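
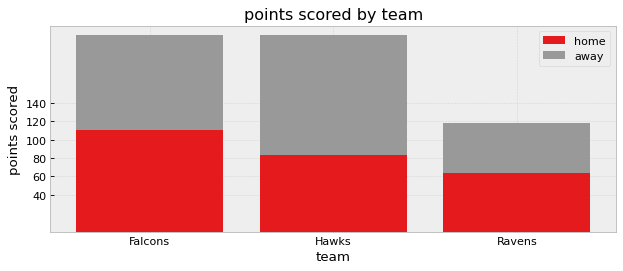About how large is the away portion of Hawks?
away top ≈ 220, bottom ≈ 80; segment ≈ 140.

≈ 140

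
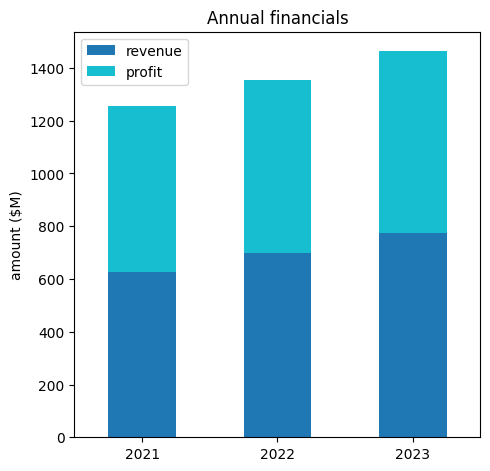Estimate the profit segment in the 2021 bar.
≈ 600

profit top ≈ 1200, bottom ≈ 600; segment ≈ 600.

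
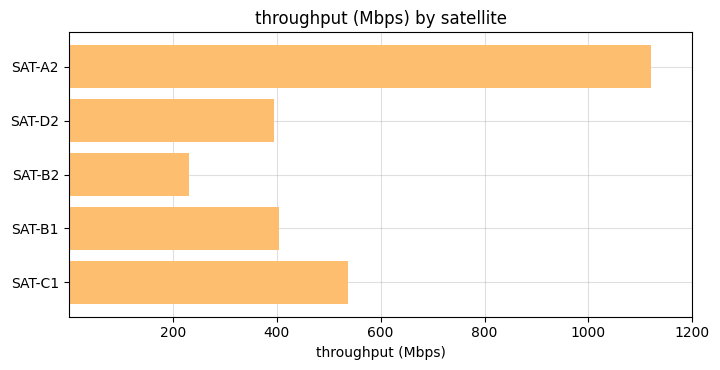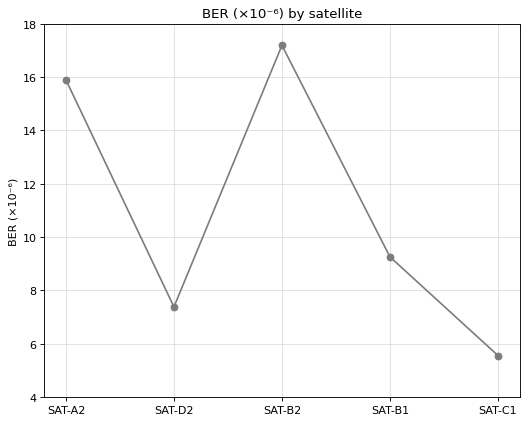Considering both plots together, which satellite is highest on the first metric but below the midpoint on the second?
SAT-C1

Chart 2 median BER (×10⁻⁶) ≈ 10; below-median satellites: SAT-D2, SAT-C1. Among those, SAT-C1 has the highest throughput (Mbps) (≈ 600).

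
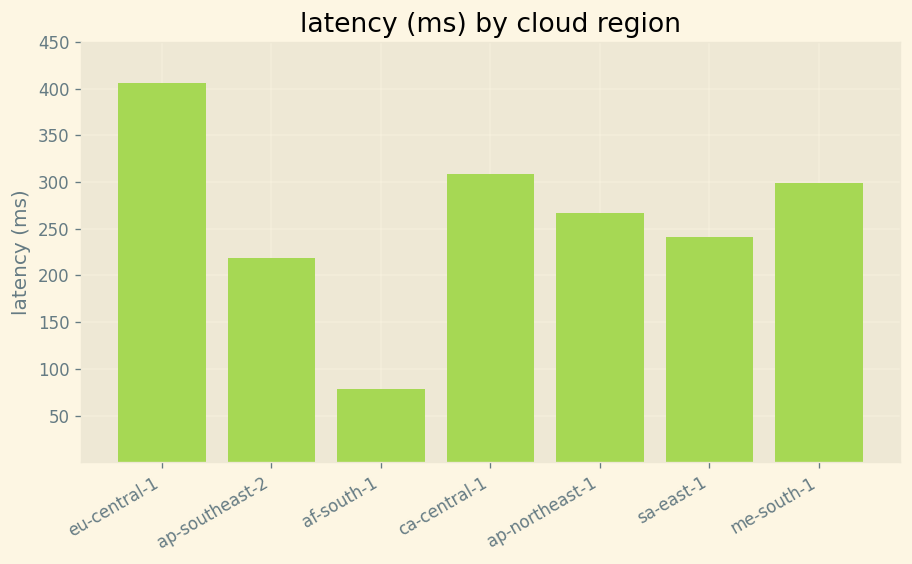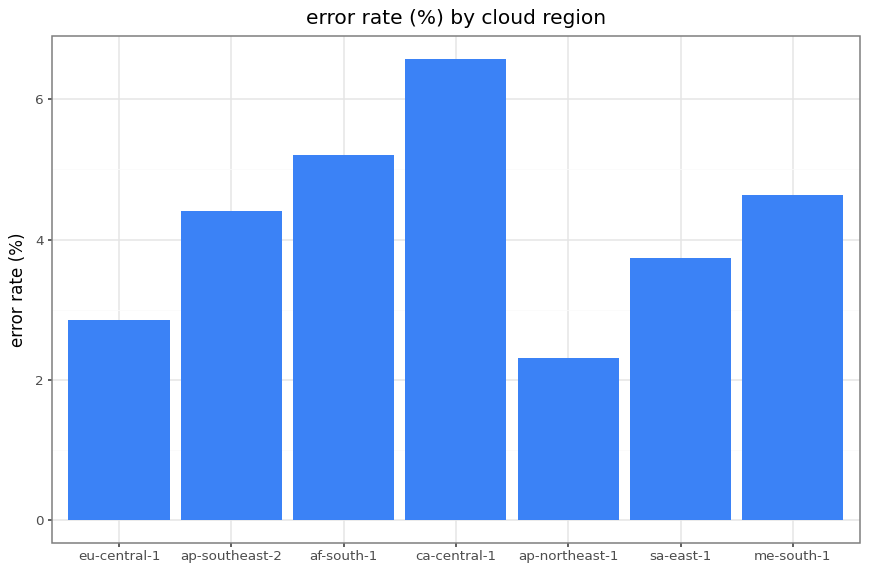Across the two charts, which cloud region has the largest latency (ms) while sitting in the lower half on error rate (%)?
eu-central-1

Chart 2 median error rate (%) ≈ 4; below-median cloud regions: eu-central-1, ap-northeast-1, sa-east-1. Among those, eu-central-1 has the highest latency (ms) (≈ 400).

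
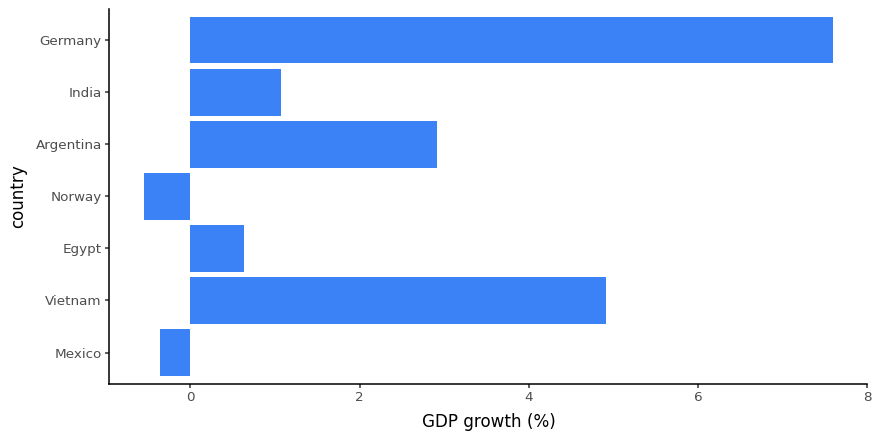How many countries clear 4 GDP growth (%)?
2

Above 4: Vietnam, Germany.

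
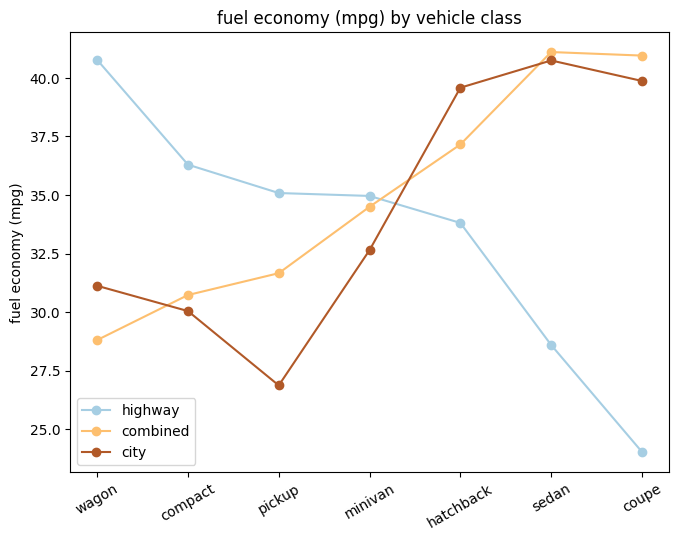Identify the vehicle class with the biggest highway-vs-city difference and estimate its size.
coupe, ≈ 16 mpg

coupe: highway ≈ 24, city ≈ 40 → gap ≈ 16. Next-largest (sedan) is only ≈ 12.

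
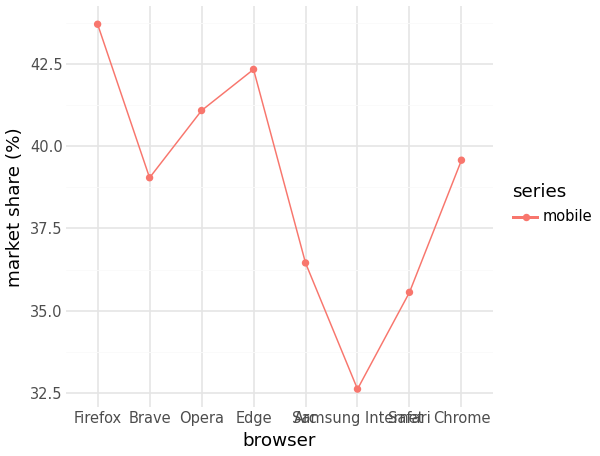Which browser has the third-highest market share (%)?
Top 4: Firefox ≈ 44, Edge ≈ 42, Opera ≈ 41, Chrome ≈ 40.

Opera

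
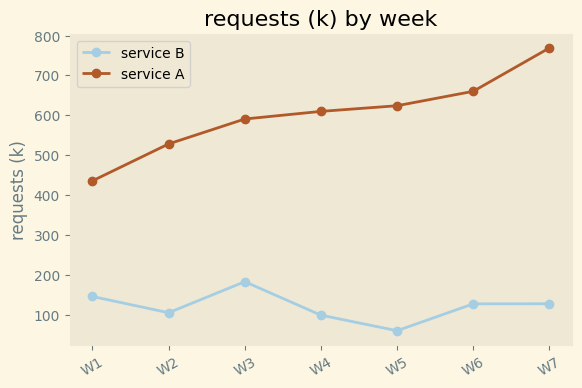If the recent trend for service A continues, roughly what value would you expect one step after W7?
≈ 900

Last three: 600, 700, 800 → slope ≈ 100/step → next ≈ 900.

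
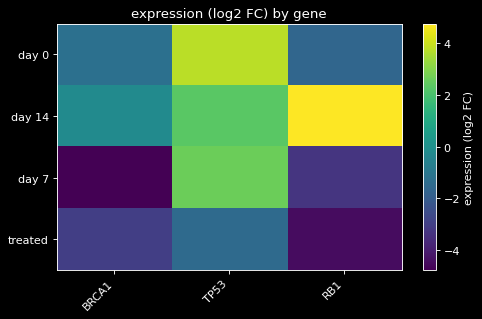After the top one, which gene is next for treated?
BRCA1

Top 3 for treated: TP53 ≈ -1, BRCA1 ≈ -3, RB1 ≈ -4.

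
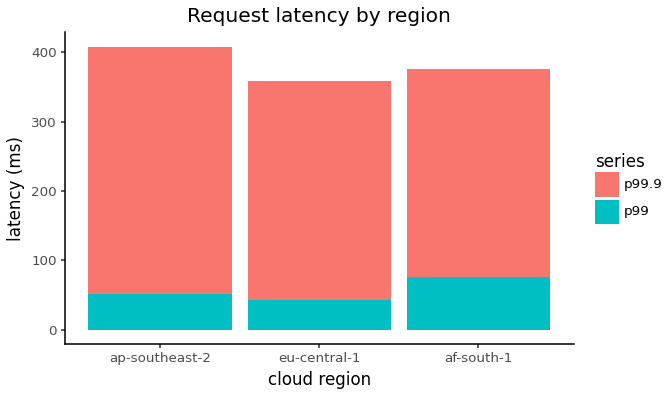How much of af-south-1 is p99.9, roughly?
p99.9 top ≈ 400, bottom ≈ 100; segment ≈ 300.

≈ 300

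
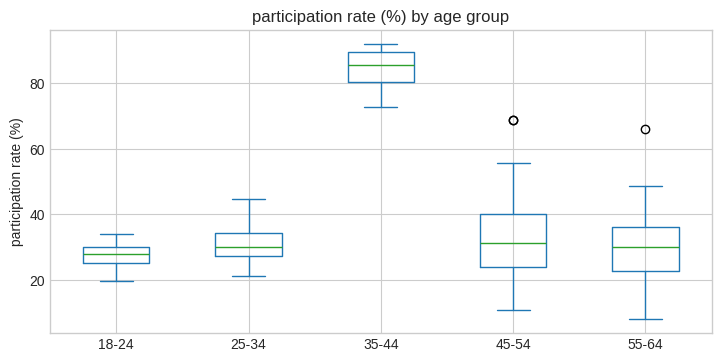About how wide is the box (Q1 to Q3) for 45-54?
Q3 ≈ 40, Q1 ≈ 25; IQR ≈ 15.

≈ 15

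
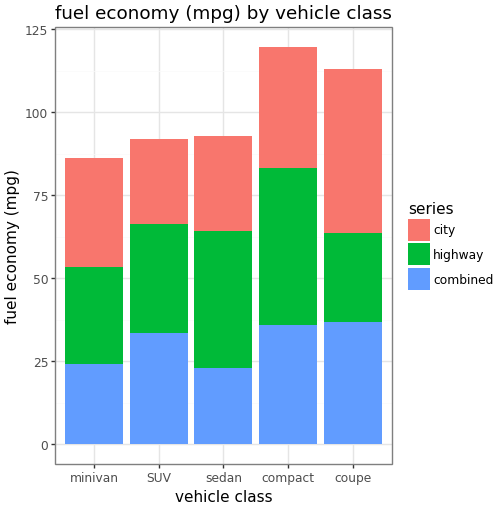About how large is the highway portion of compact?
highway top ≈ 80, bottom ≈ 40; segment ≈ 40.

≈ 40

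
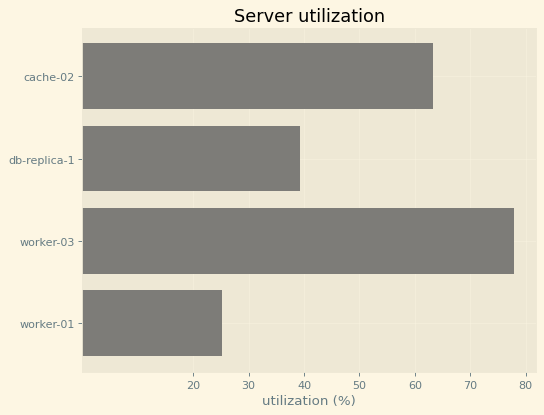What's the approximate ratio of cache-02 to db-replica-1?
cache-02 ≈ 60, db-replica-1 ≈ 40; 60/40 ≈ 1.5.

≈ 1.5×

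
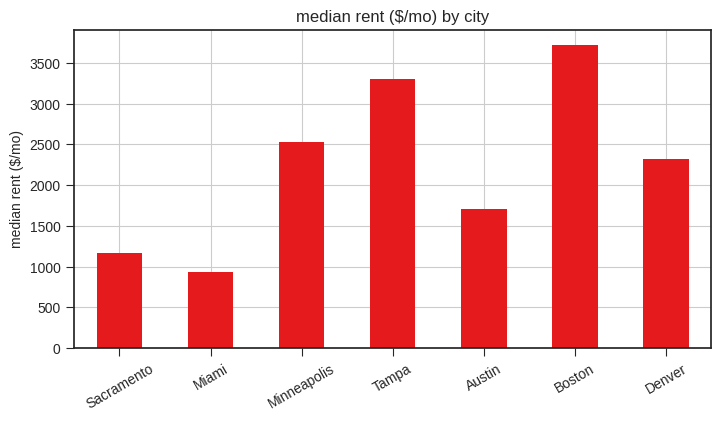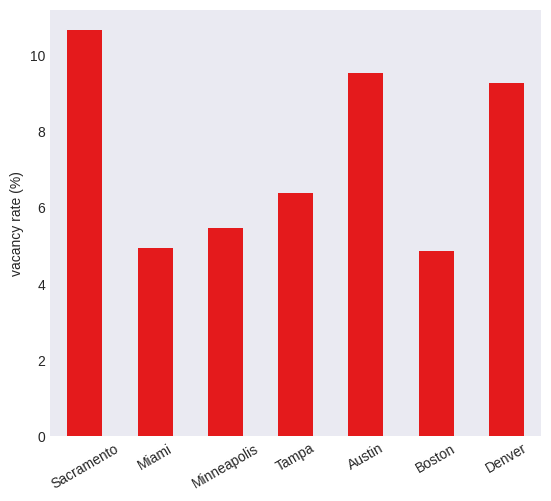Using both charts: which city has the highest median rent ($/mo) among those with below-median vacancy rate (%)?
Chart 2 median vacancy rate (%) ≈ 6; below-median cities: Miami, Minneapolis, Boston. Among those, Boston has the highest median rent ($/mo) (≈ 3500).

Boston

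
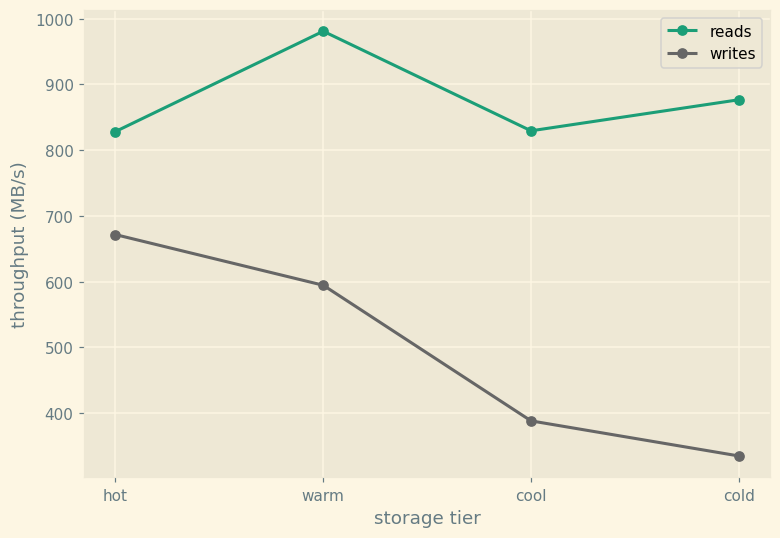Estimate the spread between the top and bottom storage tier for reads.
Max warm ≈ 1000, min hot ≈ 800; range ≈ 200.

≈ 200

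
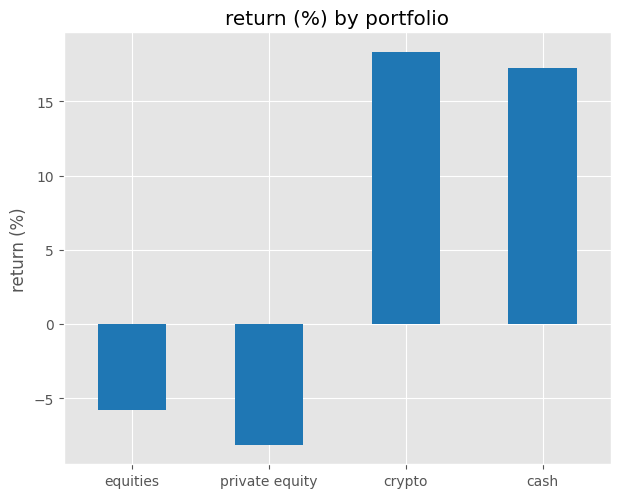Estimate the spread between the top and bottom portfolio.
≈ 30

Max crypto ≈ 20, min private equity ≈ -10; range ≈ 30.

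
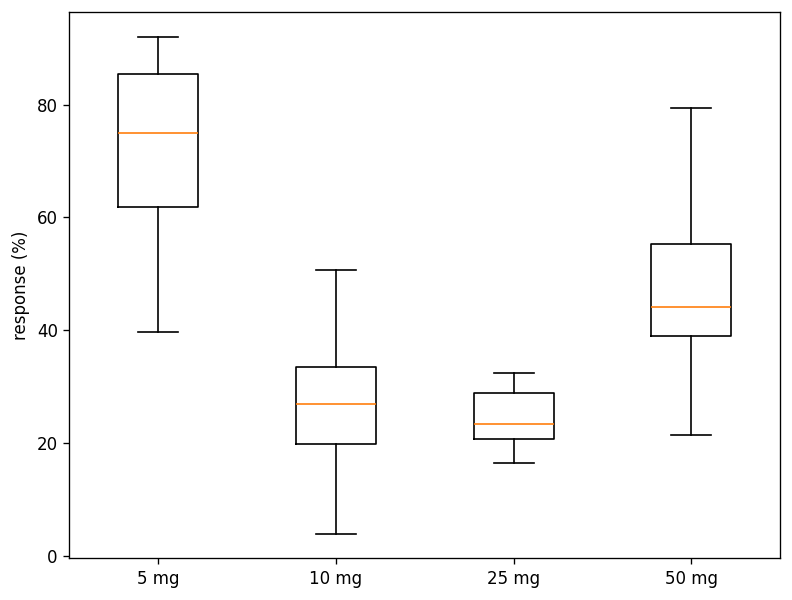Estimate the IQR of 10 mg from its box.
Q3 ≈ 35, Q1 ≈ 20; IQR ≈ 15.

≈ 15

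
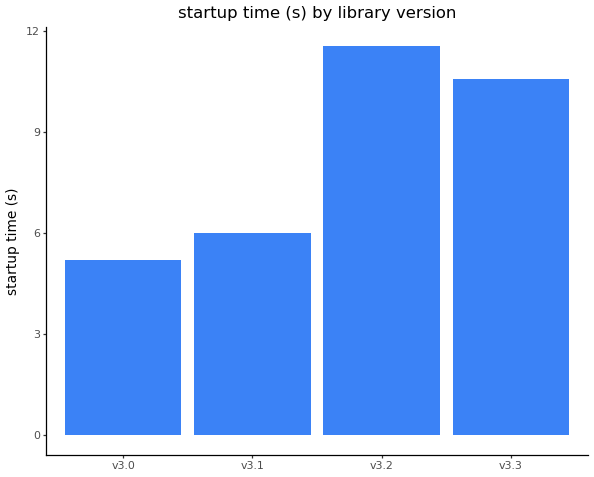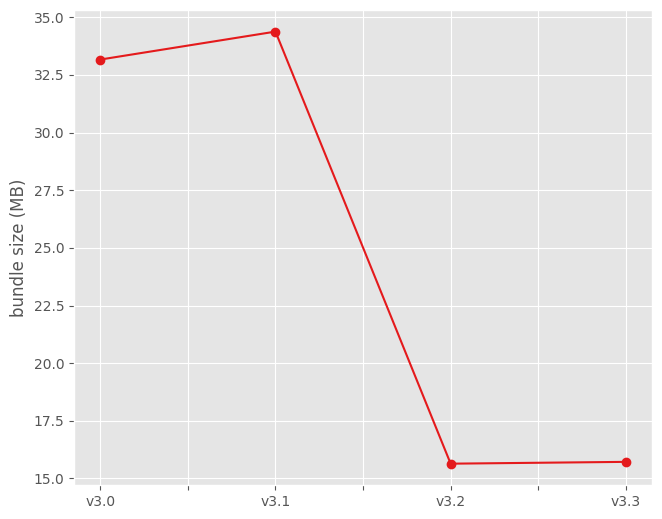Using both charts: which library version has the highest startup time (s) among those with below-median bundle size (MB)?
v3.2

Chart 2 median bundle size (MB) ≈ 25; below-median library versions: v3.2, v3.3. Among those, v3.2 has the highest startup time (s) (≈ 12).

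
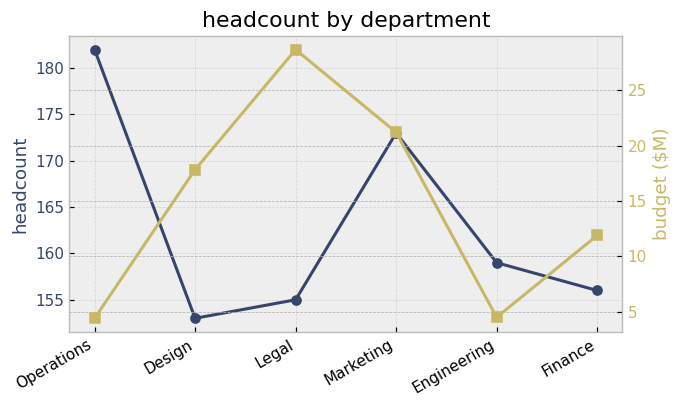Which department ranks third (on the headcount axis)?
Engineering

Top 4 (on the headcount axis): Operations ≈ 180, Marketing ≈ 175, Engineering ≈ 160, Finance ≈ 155.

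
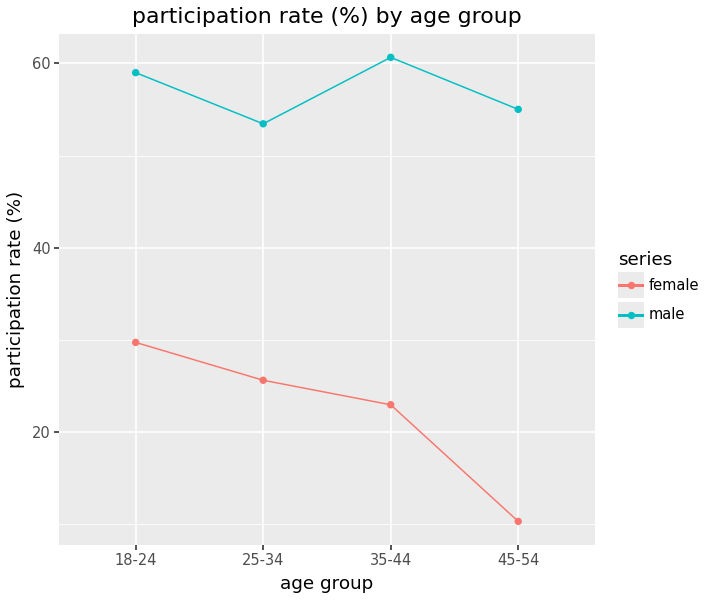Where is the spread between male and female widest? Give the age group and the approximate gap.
45-54, ≈ 45 %

45-54: male ≈ 55, female ≈ 10 → gap ≈ 45. Next-largest (35-44) is only ≈ 35.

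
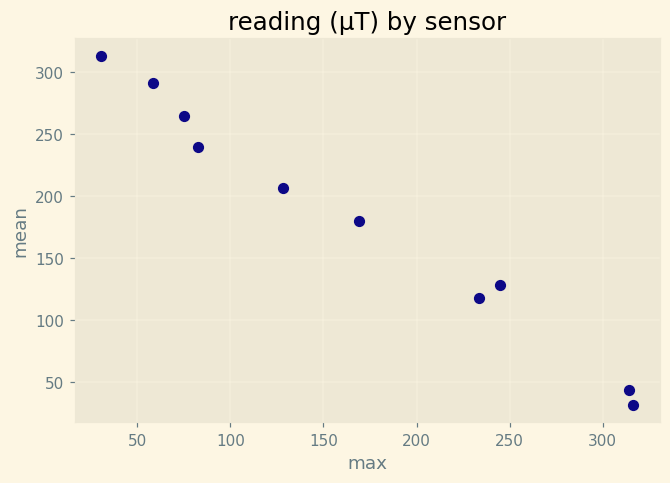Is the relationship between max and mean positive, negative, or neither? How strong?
negative, strong

Points are negatively correlated; strong (|r| ≈ 1.0).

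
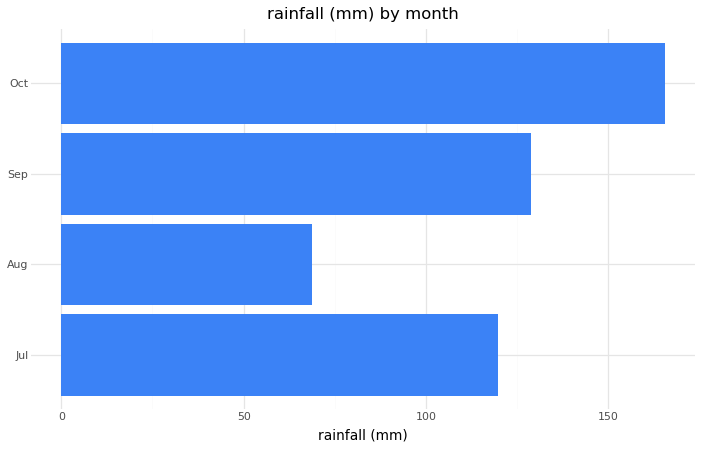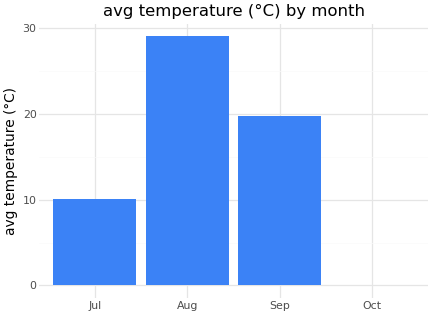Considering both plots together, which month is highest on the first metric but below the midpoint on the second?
Oct

Chart 2 median avg temperature (°C) ≈ 15; below-median months: Jul, Oct. Among those, Oct has the highest rainfall (mm) (≈ 160).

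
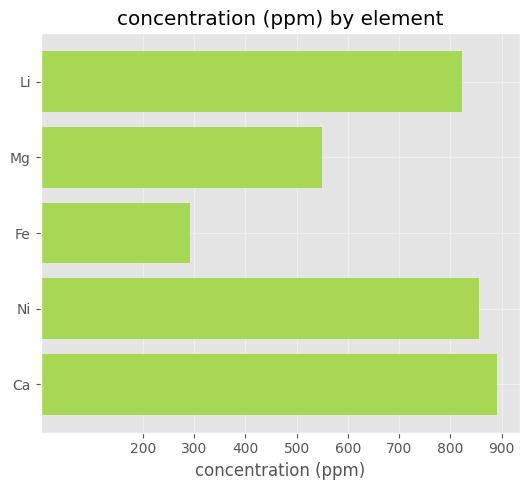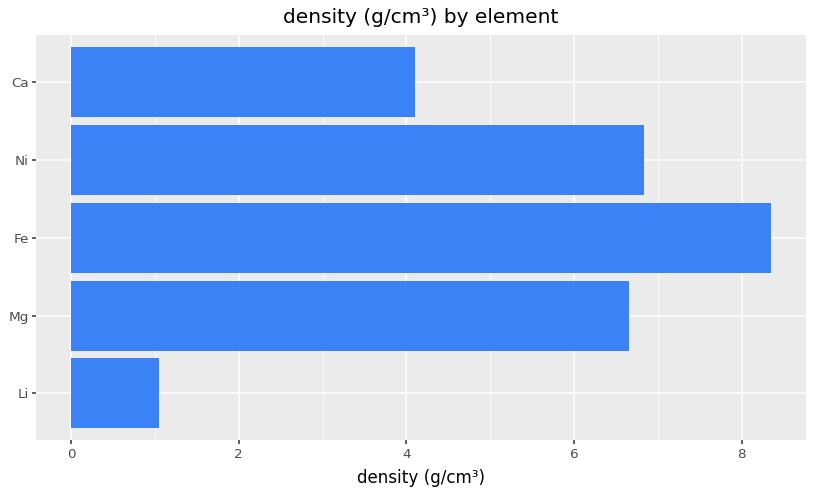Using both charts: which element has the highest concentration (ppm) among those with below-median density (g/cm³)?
Chart 2 median density (g/cm³) ≈ 7; below-median elements: Li, Ca. Among those, Ca has the highest concentration (ppm) (≈ 900).

Ca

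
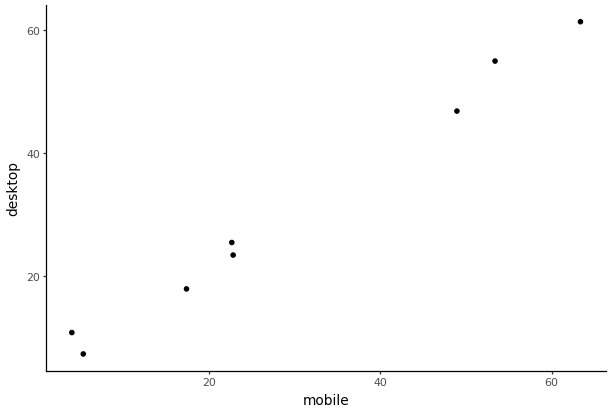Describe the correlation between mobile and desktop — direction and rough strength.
positive, strong

Points are positively correlated; strong (|r| ≈ 1.0).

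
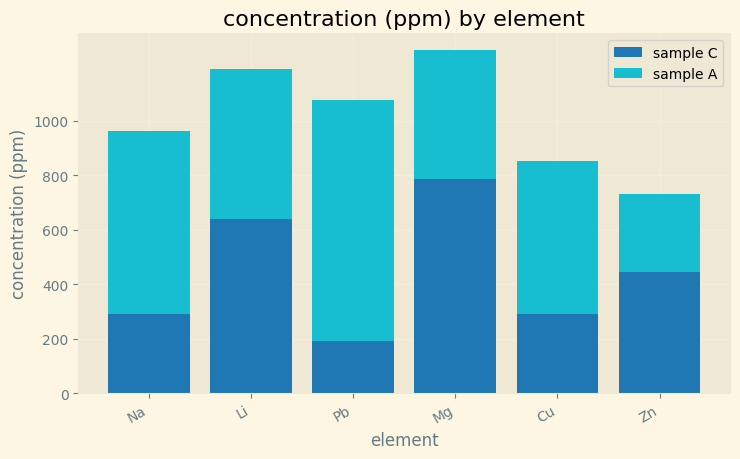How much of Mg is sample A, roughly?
≈ 400

sample A top ≈ 1200, bottom ≈ 800; segment ≈ 400.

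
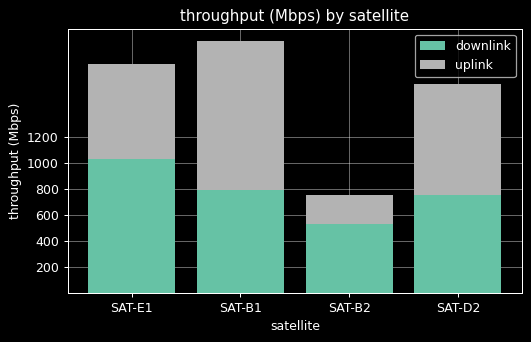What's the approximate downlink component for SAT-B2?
≈ 600

downlink top ≈ 600, bottom ≈ 0; segment ≈ 600.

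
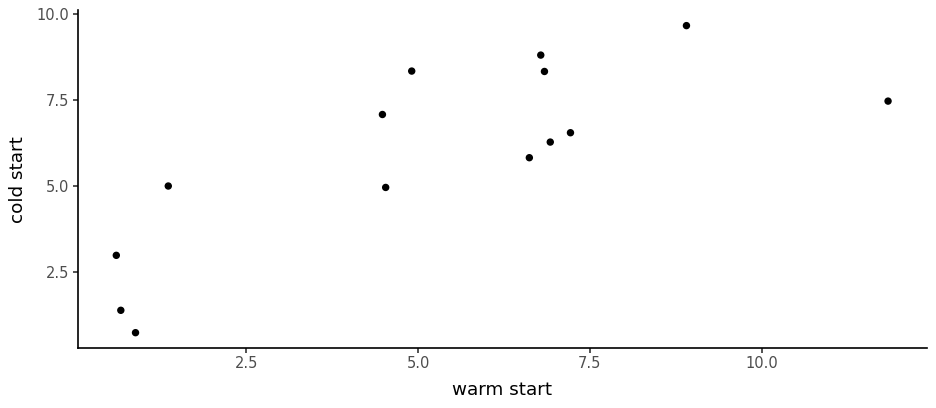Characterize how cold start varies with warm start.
positive, strong

Points are positively correlated; strong (|r| ≈ 0.8).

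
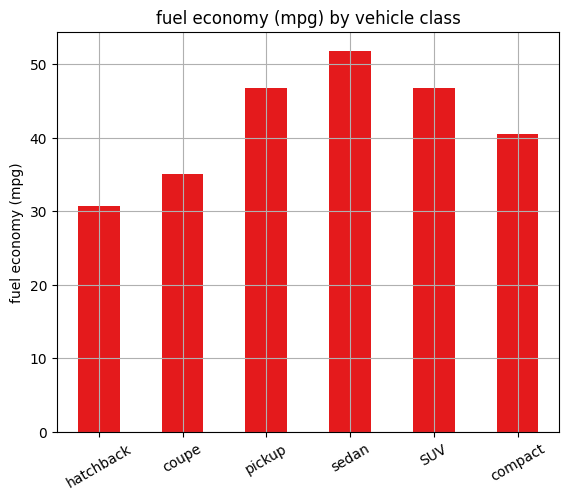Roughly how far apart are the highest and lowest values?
≈ 20

Max sedan ≈ 50, min hatchback ≈ 30; range ≈ 20.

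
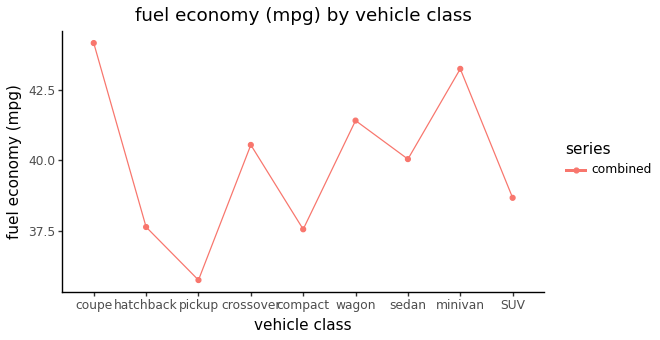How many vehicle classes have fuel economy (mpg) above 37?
Above 37: coupe, hatchback, crossover, compact, wagon, sedan, minivan, SUV.

8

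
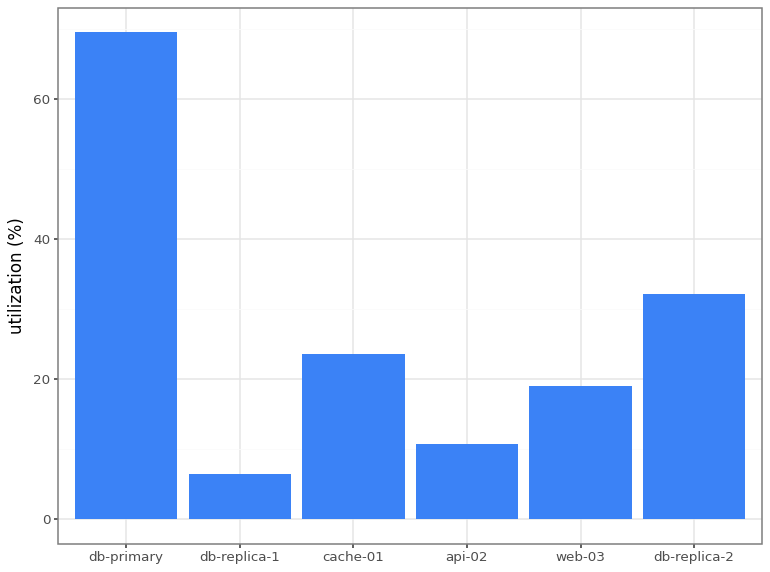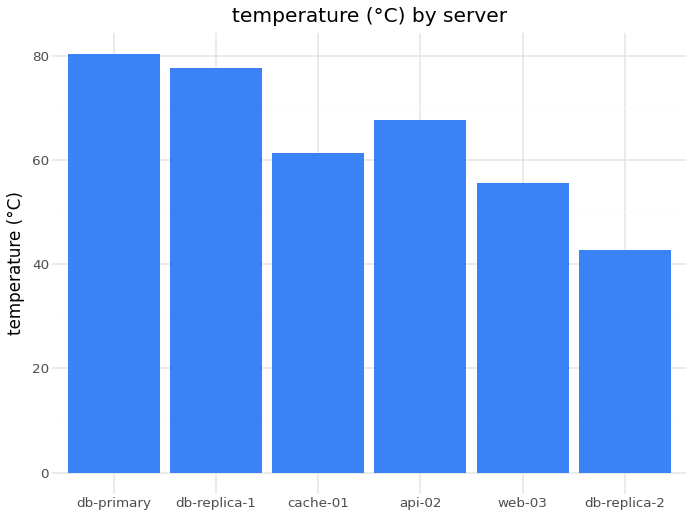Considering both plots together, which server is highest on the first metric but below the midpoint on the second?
Chart 2 median temperature (°C) ≈ 60; below-median servers: cache-01, web-03, db-replica-2. Among those, db-replica-2 has the highest utilization (%) (≈ 30).

db-replica-2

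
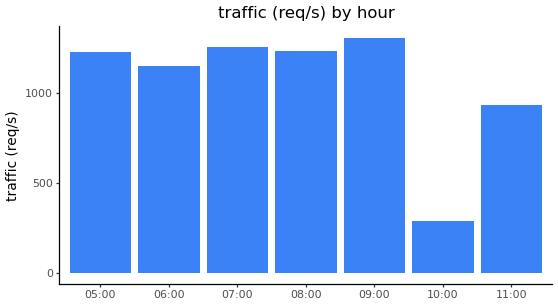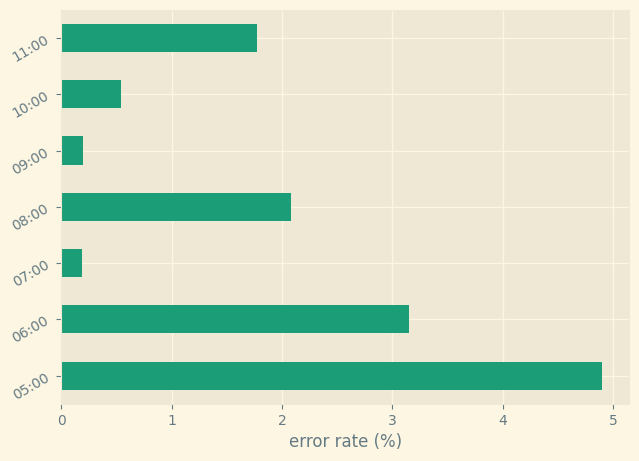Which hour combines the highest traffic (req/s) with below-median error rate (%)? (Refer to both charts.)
Chart 2 median error rate (%) ≈ 2; below-median hours: 07:00, 09:00, 10:00. Among those, 09:00 has the highest traffic (req/s) (≈ 1400).

09:00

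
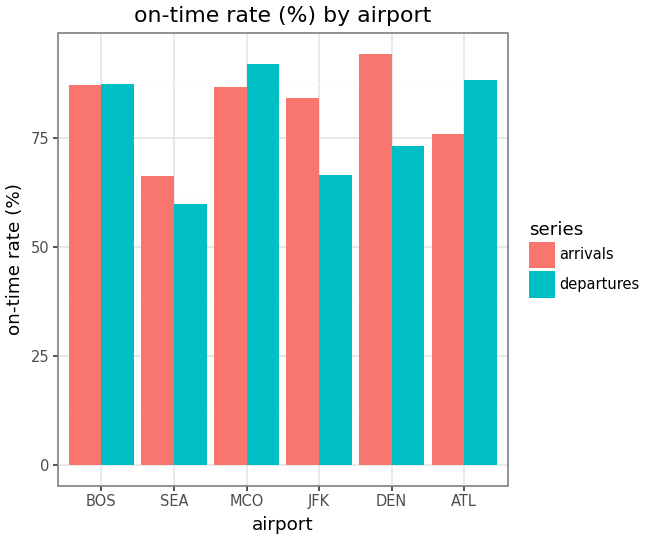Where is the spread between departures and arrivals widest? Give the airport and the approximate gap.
DEN, ≈ 20 %

DEN: departures ≈ 70, arrivals ≈ 90 → gap ≈ 20. Next-largest (JFK) is only ≈ 10.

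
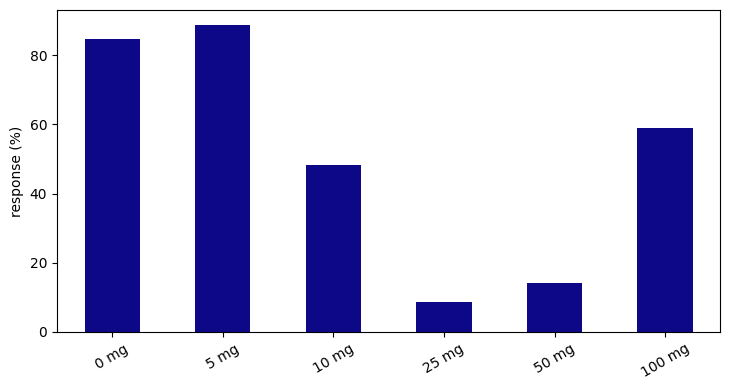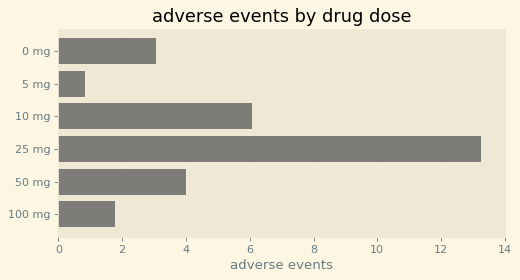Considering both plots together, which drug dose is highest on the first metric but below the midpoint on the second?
5 mg

Chart 2 median adverse events ≈ 4; below-median drug doses: 0 mg, 5 mg, 100 mg. Among those, 5 mg has the highest response (%) (≈ 90).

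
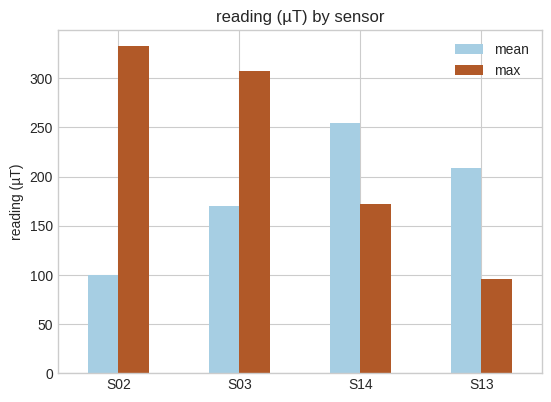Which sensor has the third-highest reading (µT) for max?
S14

Top 4 for max: S02 ≈ 350, S03 ≈ 300, S14 ≈ 150, S13 ≈ 100.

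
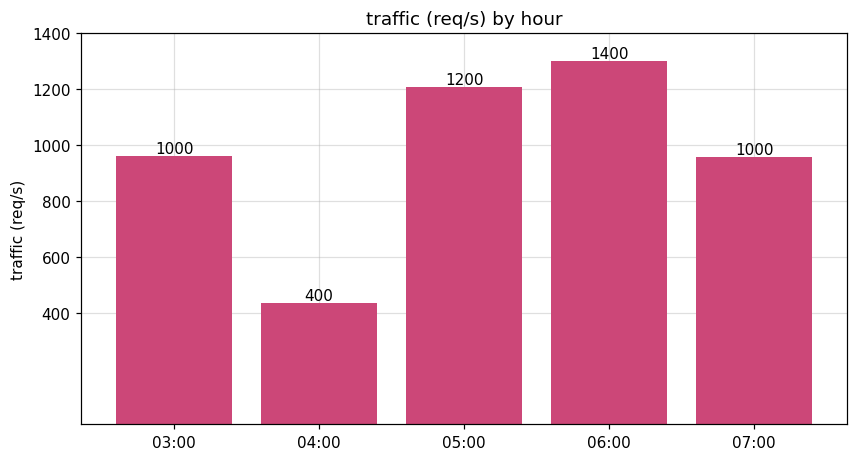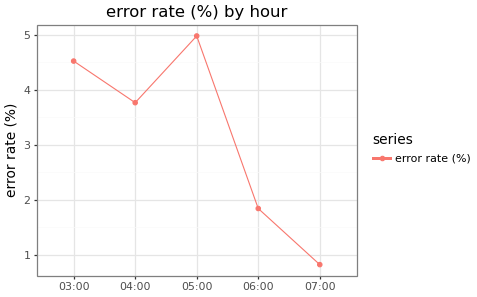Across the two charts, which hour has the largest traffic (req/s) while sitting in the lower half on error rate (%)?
Chart 2 median error rate (%) ≈ 4; below-median hours: 06:00, 07:00. Among those, 06:00 has the highest traffic (req/s) (≈ 1400).

06:00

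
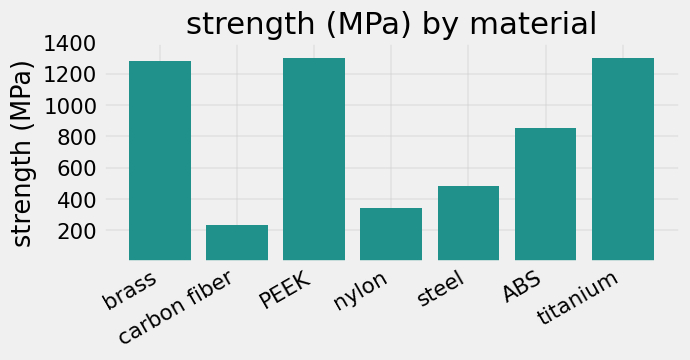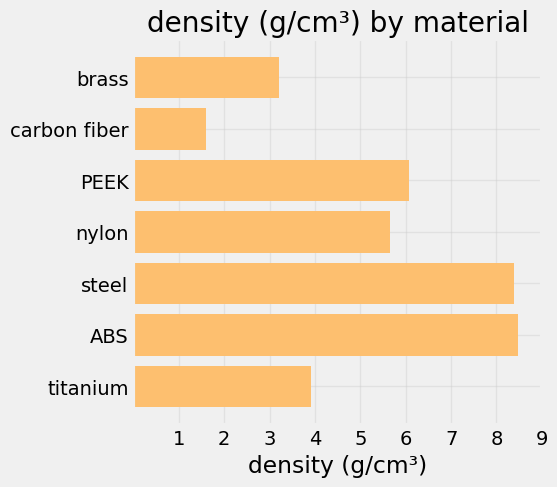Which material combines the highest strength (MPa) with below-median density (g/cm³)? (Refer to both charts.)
Chart 2 median density (g/cm³) ≈ 6; below-median materials: brass, carbon fiber, titanium. Among those, titanium has the highest strength (MPa) (≈ 1400).

titanium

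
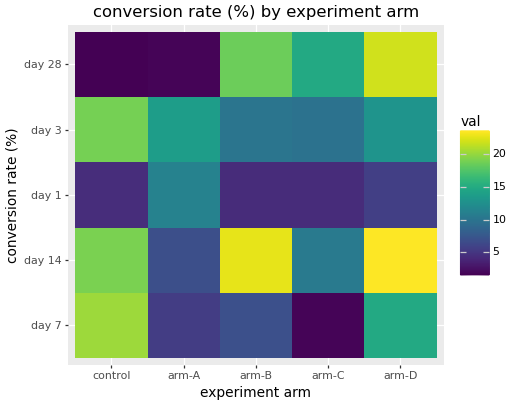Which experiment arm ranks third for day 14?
Top 4 for day 14: arm-D ≈ 24, arm-B ≈ 22, control ≈ 20, arm-C ≈ 10.

control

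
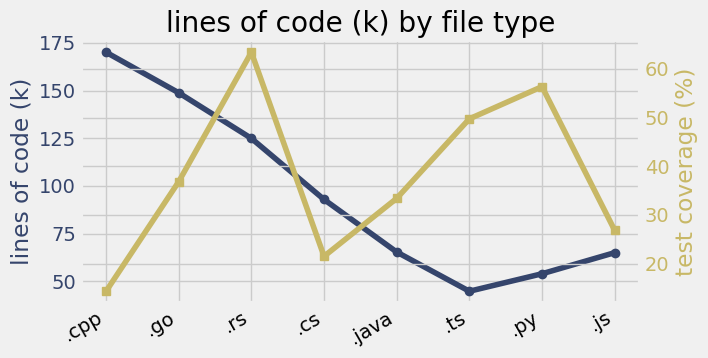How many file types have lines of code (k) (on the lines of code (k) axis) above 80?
Above 80: .cpp, .go, .rs, .cs.

4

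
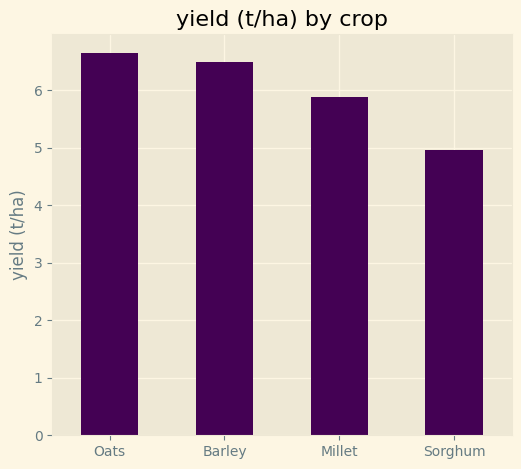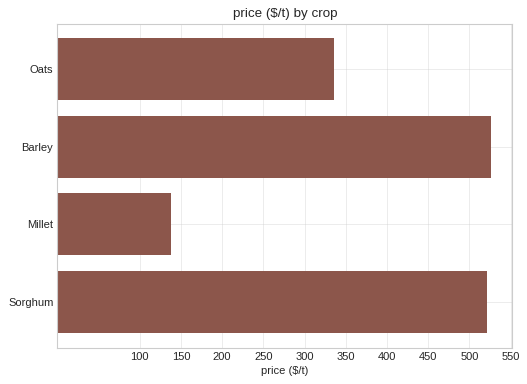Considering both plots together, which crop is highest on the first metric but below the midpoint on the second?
Oats

Chart 2 median price ($/t) ≈ 450; below-median crops: Oats, Millet. Among those, Oats has the highest yield (t/ha) (≈ 7).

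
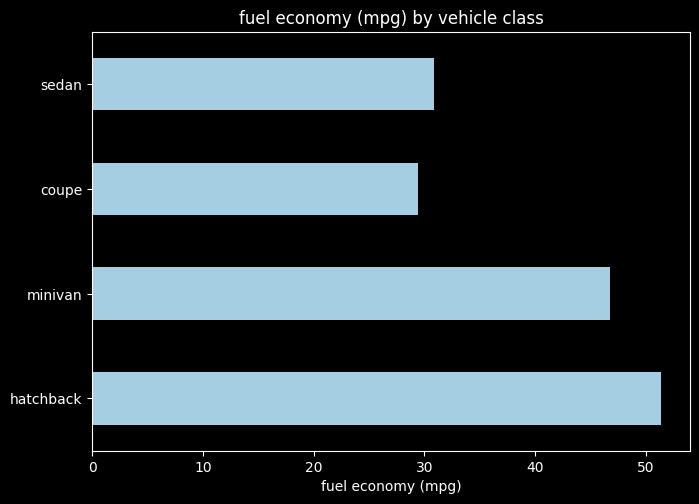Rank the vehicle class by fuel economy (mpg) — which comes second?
Top 3: hatchback ≈ 50, minivan ≈ 45, sedan ≈ 30.

minivan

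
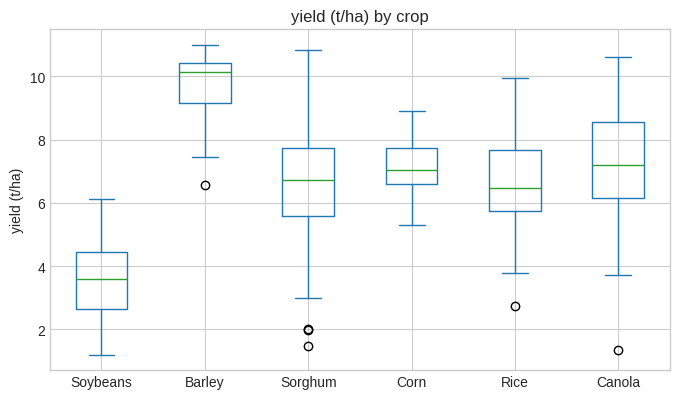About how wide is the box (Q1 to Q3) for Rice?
≈ 2

Q3 ≈ 8, Q1 ≈ 6; IQR ≈ 2.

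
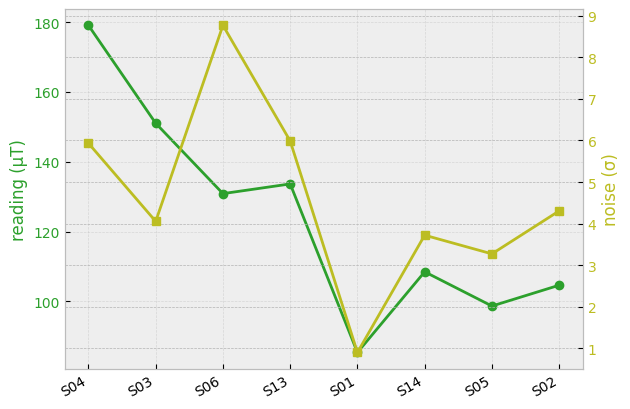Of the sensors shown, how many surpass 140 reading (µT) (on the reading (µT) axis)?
2

Above 140: S04, S03.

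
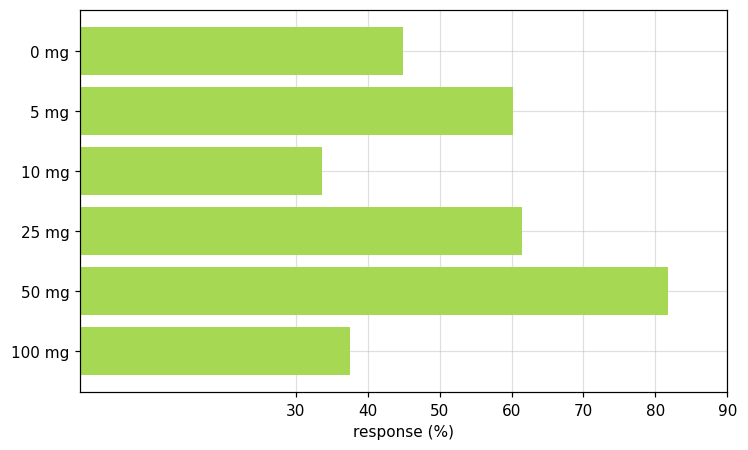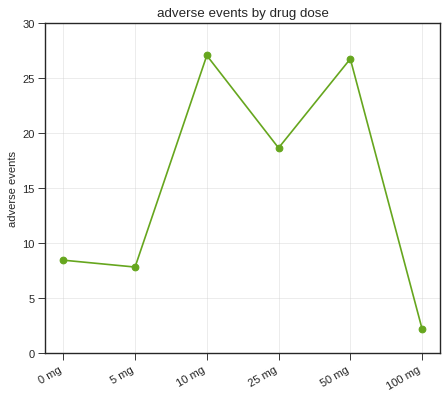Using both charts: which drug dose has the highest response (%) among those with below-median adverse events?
5 mg

Chart 2 median adverse events ≈ 15; below-median drug doses: 0 mg, 5 mg, 100 mg. Among those, 5 mg has the highest response (%) (≈ 60).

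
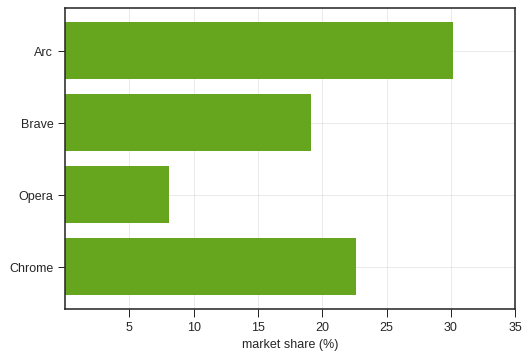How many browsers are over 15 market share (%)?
3

Above 15: Arc, Brave, Chrome.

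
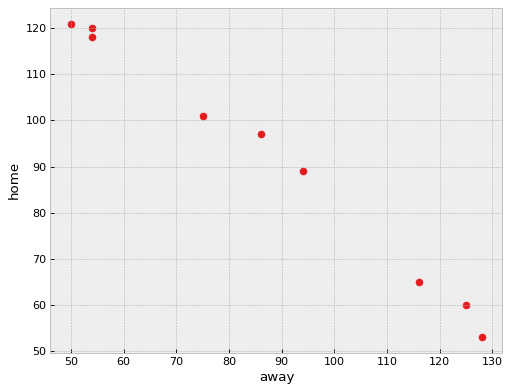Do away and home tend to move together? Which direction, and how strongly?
negative, strong

Points are negatively correlated; strong (|r| ≈ 1.0).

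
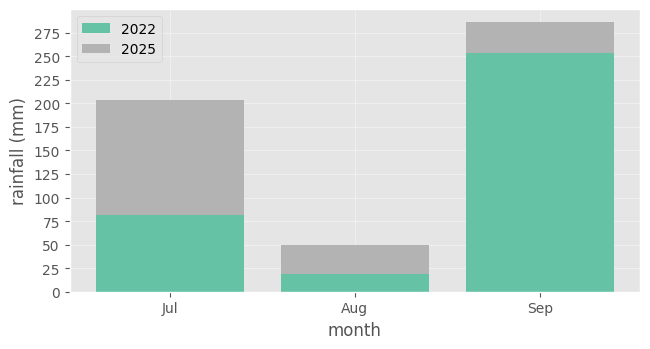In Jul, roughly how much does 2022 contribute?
2022 top ≈ 75, bottom ≈ 0; segment ≈ 75.

≈ 75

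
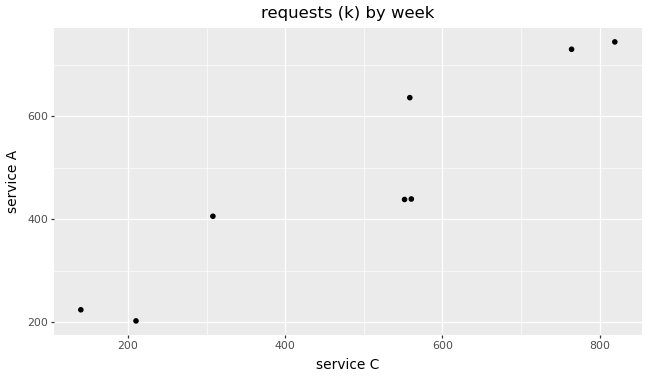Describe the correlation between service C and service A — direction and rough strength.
positive, strong

Points are positively correlated; strong (|r| ≈ 0.9).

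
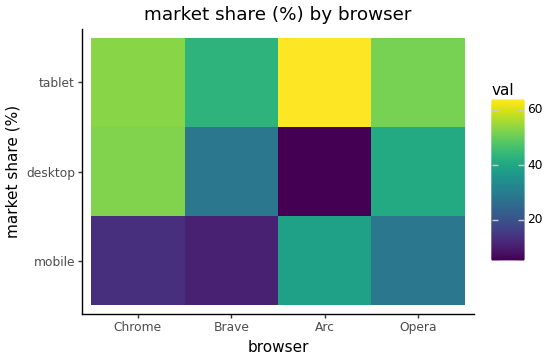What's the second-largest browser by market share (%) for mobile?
Opera

Top 3 for mobile: Arc ≈ 40, Opera ≈ 30, Chrome ≈ 15.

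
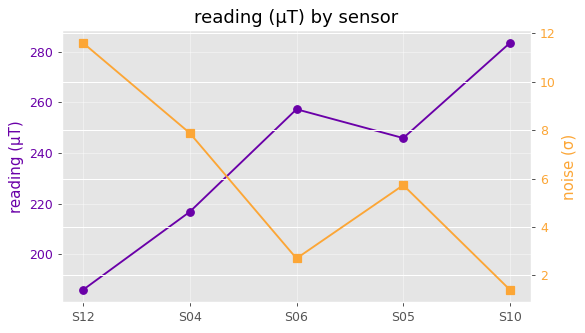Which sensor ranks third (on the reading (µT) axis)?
Top 4 (on the reading (µT) axis): S10 ≈ 280, S06 ≈ 260, S05 ≈ 250, S04 ≈ 220.

S05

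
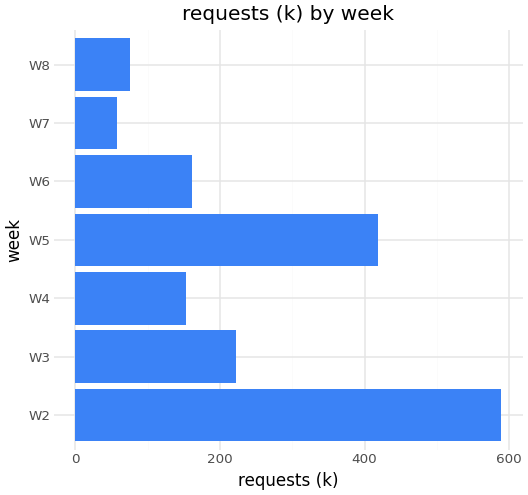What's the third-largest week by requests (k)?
W3

Top 4: W2 ≈ 600, W5 ≈ 400, W3 ≈ 200, W6 ≈ 150.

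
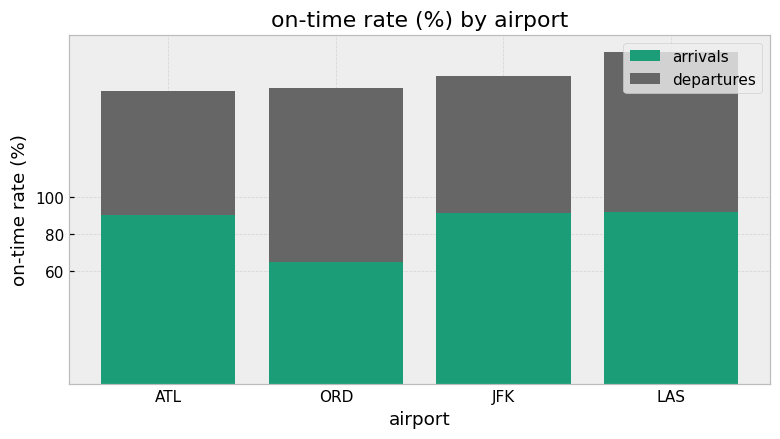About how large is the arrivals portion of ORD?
arrivals top ≈ 60, bottom ≈ 0; segment ≈ 60.

≈ 60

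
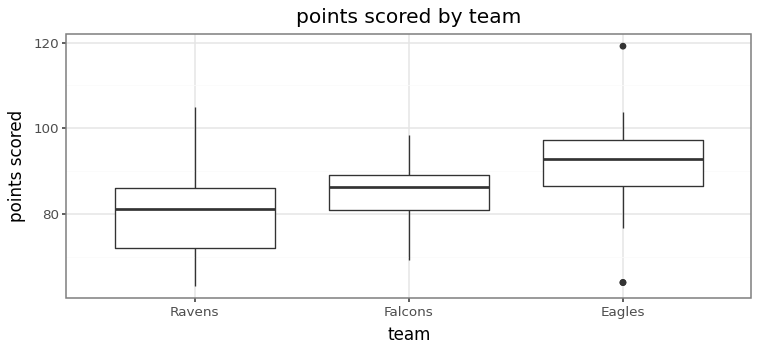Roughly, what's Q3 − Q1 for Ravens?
Q3 ≈ 86, Q1 ≈ 72; IQR ≈ 14.

≈ 14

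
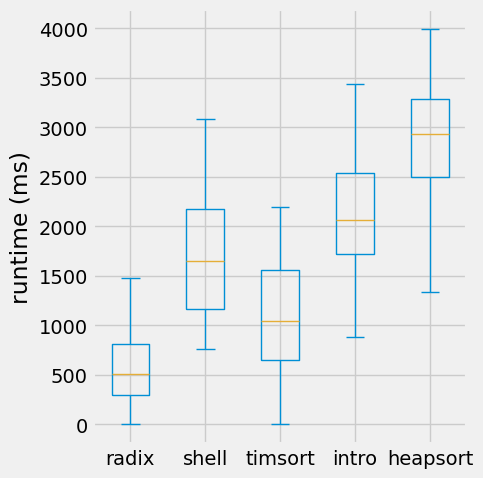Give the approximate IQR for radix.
≈ 600

Q3 ≈ 800, Q1 ≈ 200; IQR ≈ 600.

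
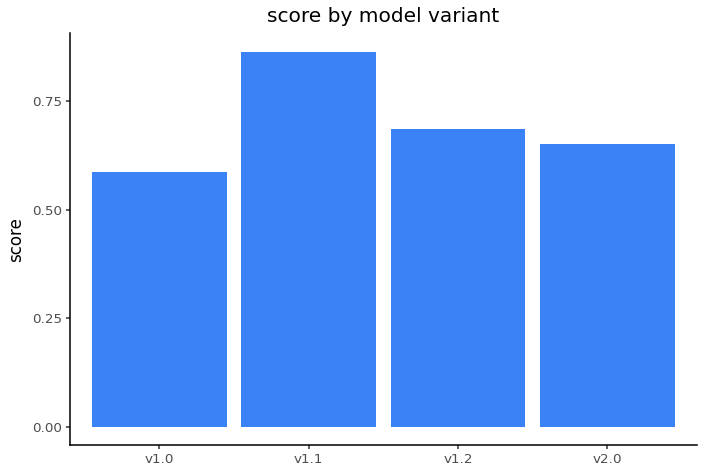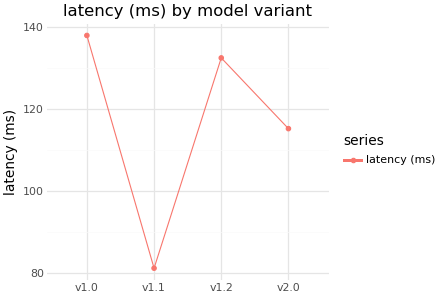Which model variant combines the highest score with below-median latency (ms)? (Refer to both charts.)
v1.1

Chart 2 median latency (ms) ≈ 120; below-median model variants: v1.1, v2.0. Among those, v1.1 has the highest score (≈ 0.9).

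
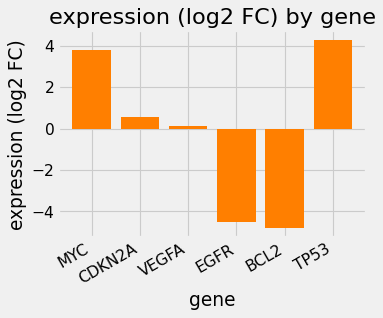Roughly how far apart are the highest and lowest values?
Max TP53 ≈ 4, min BCL2 ≈ -5; range ≈ 9.

≈ 9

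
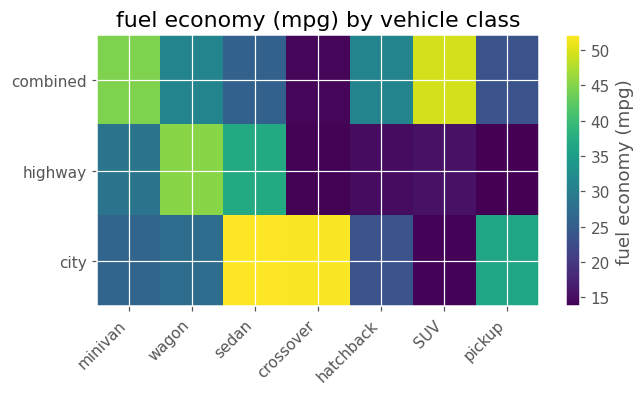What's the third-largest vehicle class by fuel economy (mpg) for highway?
Top 4 for highway: wagon ≈ 45, sedan ≈ 35, minivan ≈ 30, SUV ≈ 15.

minivan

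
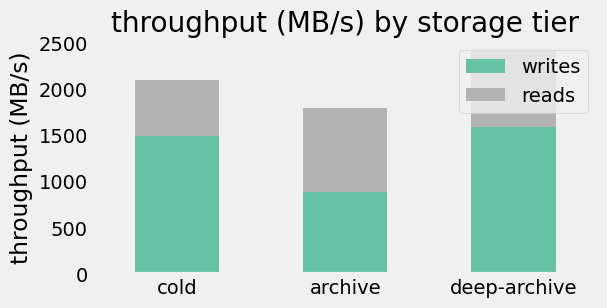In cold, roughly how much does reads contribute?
reads top ≈ 2000, bottom ≈ 1500; segment ≈ 500.

≈ 500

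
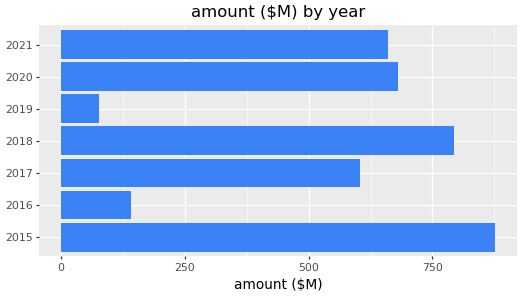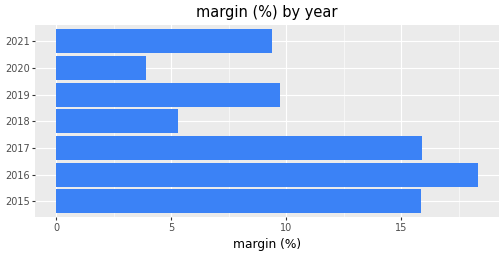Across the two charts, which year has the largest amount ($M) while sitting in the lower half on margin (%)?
Chart 2 median margin (%) ≈ 10; below-median years: 2018, 2020, 2021. Among those, 2018 has the highest amount ($M) (≈ 800).

2018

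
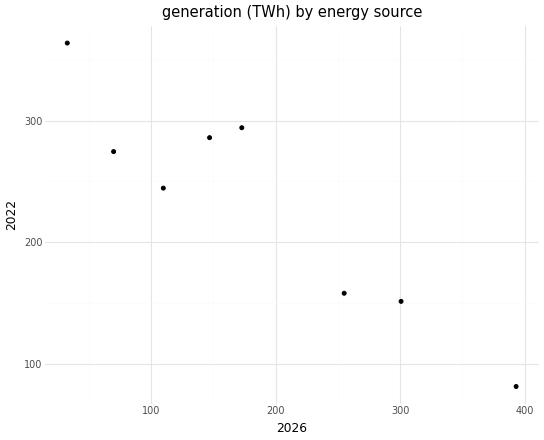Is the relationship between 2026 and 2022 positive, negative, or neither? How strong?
negative, strong

Points are negatively correlated; strong (|r| ≈ 0.9).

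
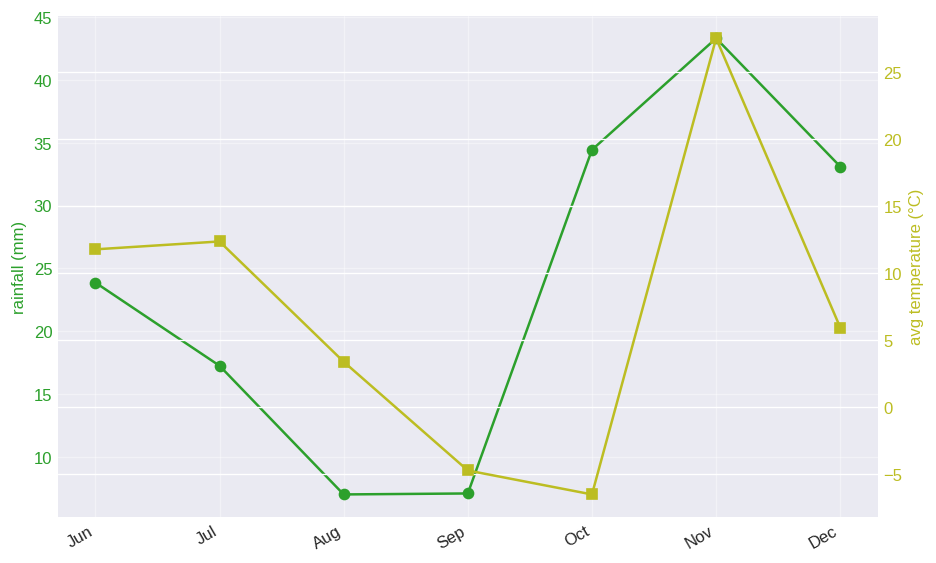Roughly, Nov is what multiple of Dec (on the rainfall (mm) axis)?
Nov ≈ 45, Dec ≈ 35; 45/35 ≈ 1.29.

≈ 1.29×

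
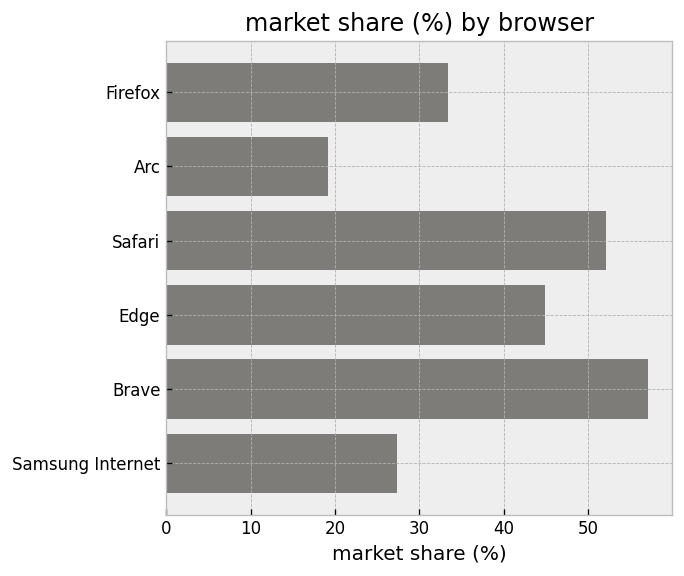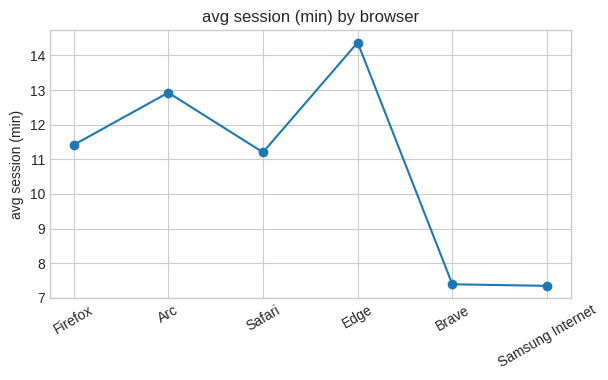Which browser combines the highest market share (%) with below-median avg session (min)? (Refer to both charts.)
Brave

Chart 2 median avg session (min) ≈ 12; below-median browsers: Safari, Brave, Samsung Internet. Among those, Brave has the highest market share (%) (≈ 60).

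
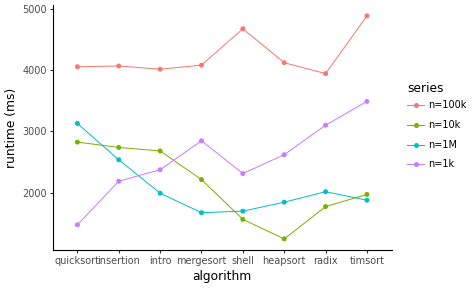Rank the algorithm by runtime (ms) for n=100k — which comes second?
shell

Top 3 for n=100k: timsort ≈ 5000, shell ≈ 4500, heapsort ≈ 4000.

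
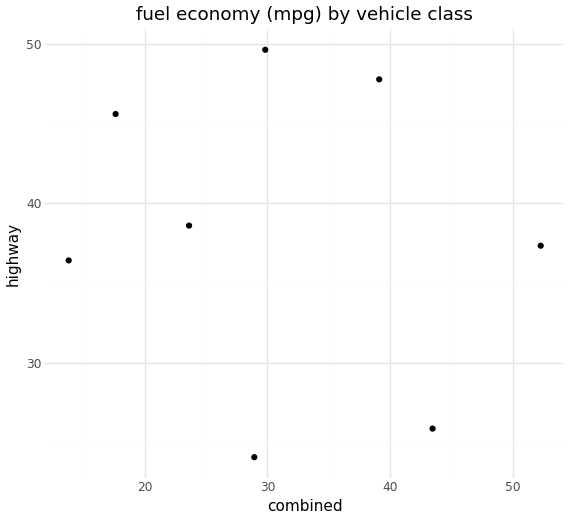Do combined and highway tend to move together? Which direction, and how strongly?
no clear correlation

Points are roughly uncorrelated; weak (|r| ≈ 0.2).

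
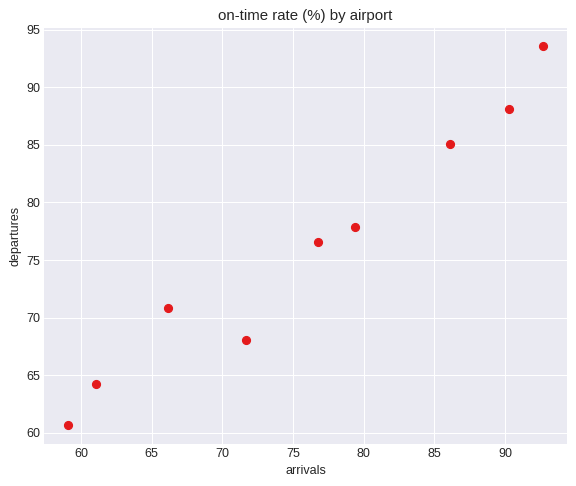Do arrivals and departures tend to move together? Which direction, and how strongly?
positive, strong

Points are positively correlated; strong (|r| ≈ 1.0).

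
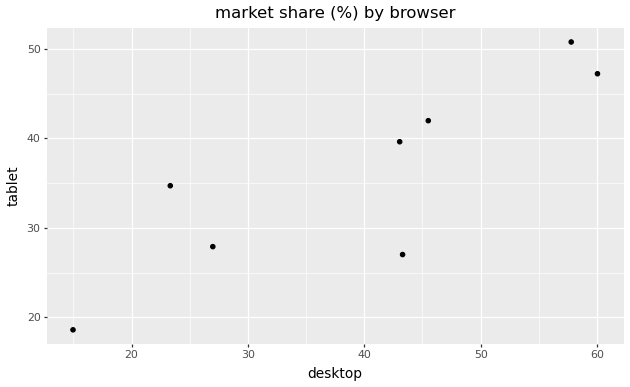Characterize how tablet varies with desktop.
positive, strong

Points are positively correlated; strong (|r| ≈ 0.9).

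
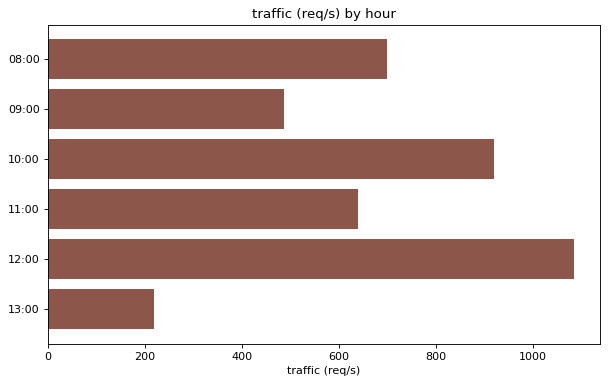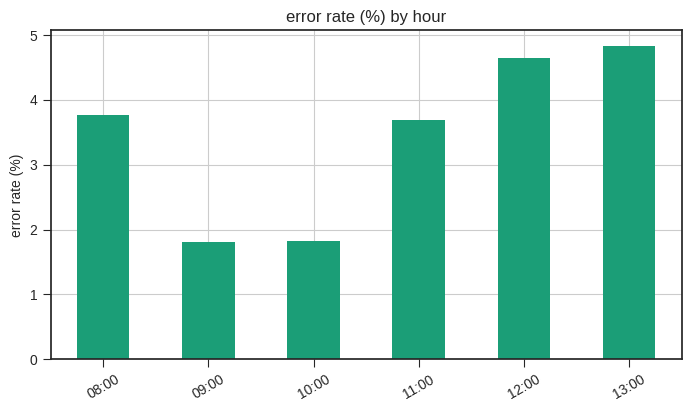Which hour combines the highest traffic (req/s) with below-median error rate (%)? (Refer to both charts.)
Chart 2 median error rate (%) ≈ 3.5; below-median hours: 09:00, 10:00, 11:00. Among those, 10:00 has the highest traffic (req/s) (≈ 900).

10:00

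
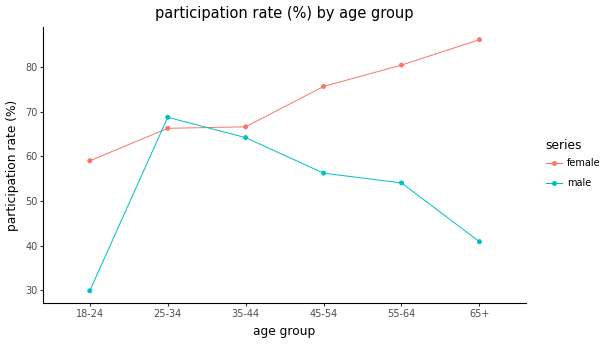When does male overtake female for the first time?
18-24: male ≈ 30 vs female ≈ 60 (not yet); 25-34: male ≈ 70 vs female ≈ 65 (first crossover).

25-34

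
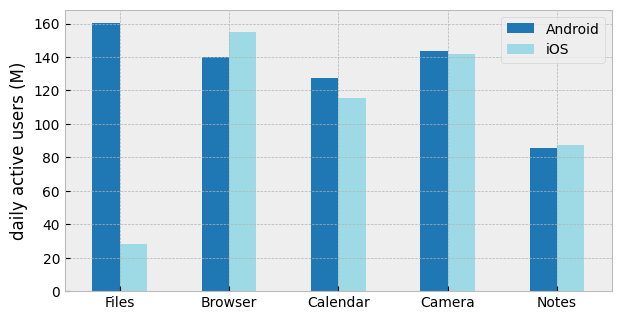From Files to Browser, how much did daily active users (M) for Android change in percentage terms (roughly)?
≈ -12.5%

Files ≈ 160, Browser ≈ 140; (140 − 160) / 160 ≈ -12.5%.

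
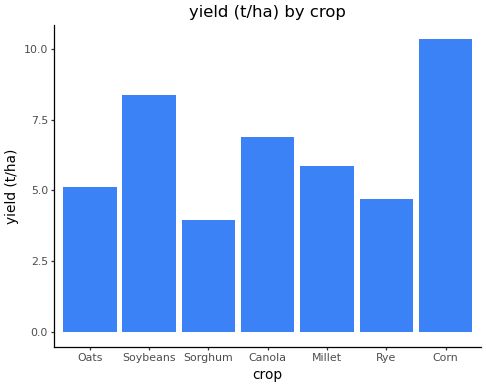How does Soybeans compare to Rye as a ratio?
Soybeans ≈ 8, Rye ≈ 5; 8/5 ≈ 1.6.

≈ 1.6×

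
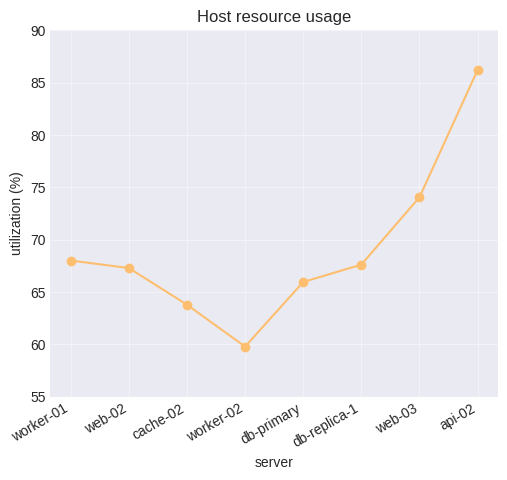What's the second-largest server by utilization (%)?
Top 3: api-02 ≈ 85, web-03 ≈ 75, worker-01 ≈ 70.

web-03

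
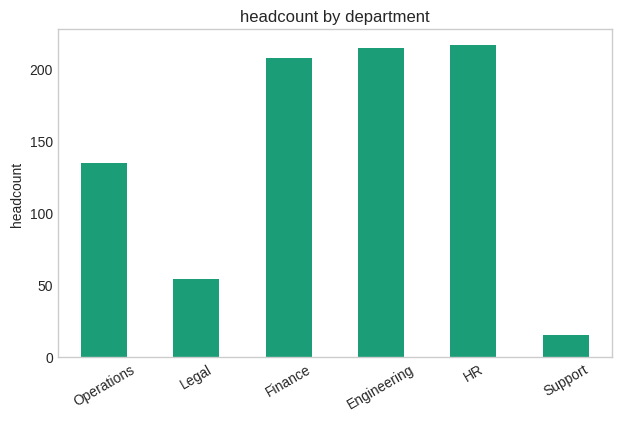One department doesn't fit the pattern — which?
Support ≈ 20; the rest sit between ≈ 60 and ≈ 220.

Support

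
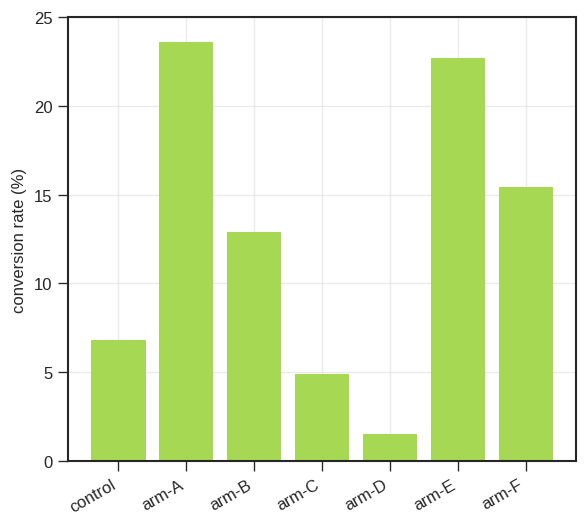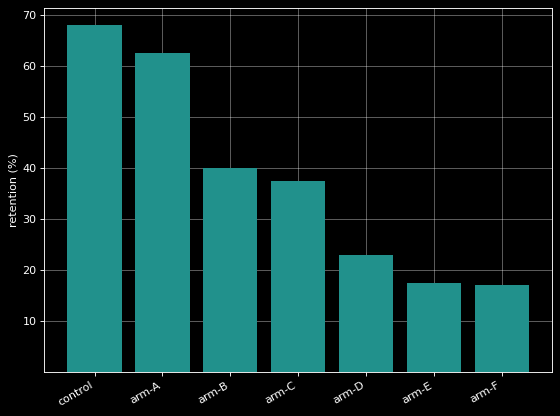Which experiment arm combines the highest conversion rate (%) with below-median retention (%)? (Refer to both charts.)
Chart 2 median retention (%) ≈ 40; below-median experiment arms: arm-D, arm-E, arm-F. Among those, arm-E has the highest conversion rate (%) (≈ 25).

arm-E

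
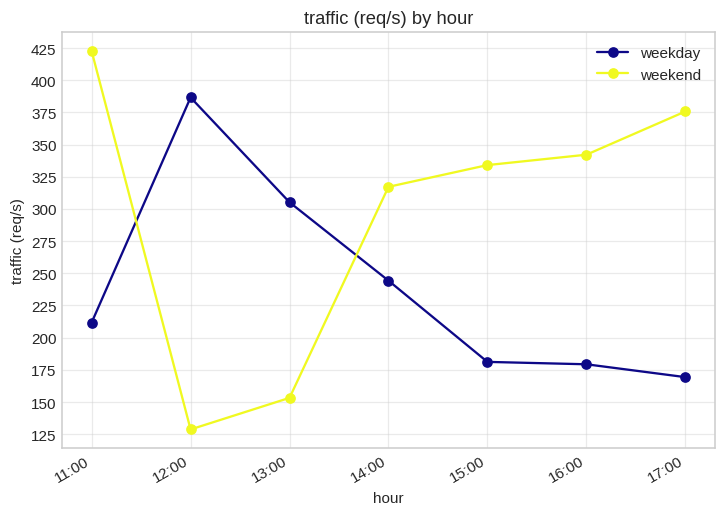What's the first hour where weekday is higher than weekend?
12:00

11:00: weekday ≈ 200 vs weekend ≈ 425 (not yet); 12:00: weekday ≈ 375 vs weekend ≈ 125 (first crossover).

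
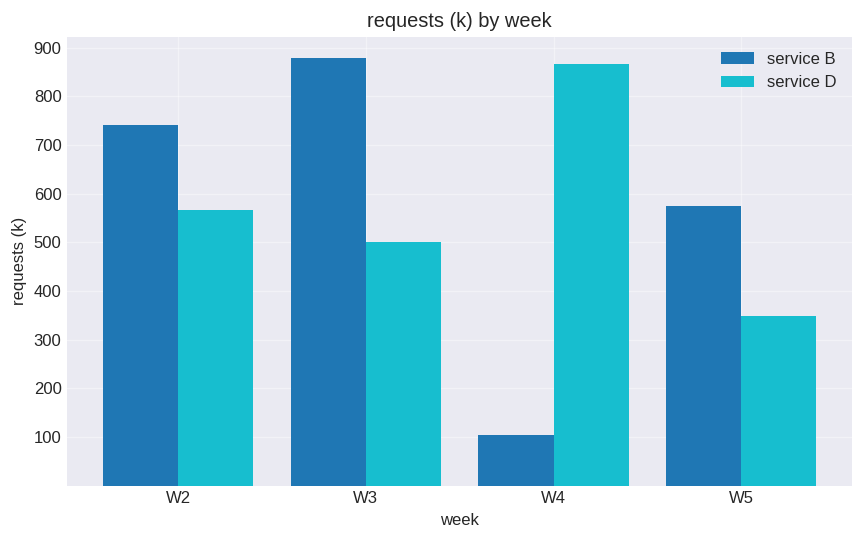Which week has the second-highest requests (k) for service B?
Top 3 for service B: W3 ≈ 900, W2 ≈ 700, W5 ≈ 600.

W2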